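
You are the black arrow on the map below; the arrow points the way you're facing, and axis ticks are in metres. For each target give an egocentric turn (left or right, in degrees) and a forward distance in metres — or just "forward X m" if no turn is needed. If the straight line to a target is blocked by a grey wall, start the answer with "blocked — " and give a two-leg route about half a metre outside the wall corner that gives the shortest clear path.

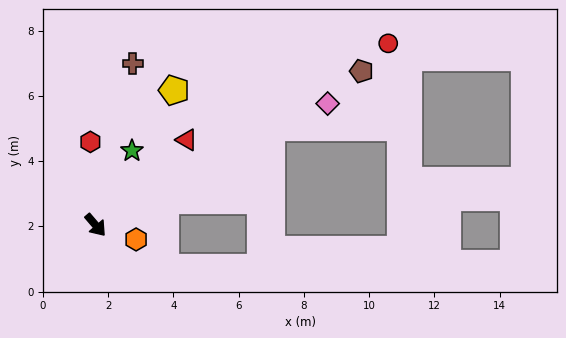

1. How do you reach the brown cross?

turn left 127°, forward 5.1 m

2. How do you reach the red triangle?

turn left 93°, forward 3.8 m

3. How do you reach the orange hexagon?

turn left 30°, forward 1.3 m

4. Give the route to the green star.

turn left 113°, forward 2.5 m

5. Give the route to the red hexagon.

turn left 143°, forward 2.6 m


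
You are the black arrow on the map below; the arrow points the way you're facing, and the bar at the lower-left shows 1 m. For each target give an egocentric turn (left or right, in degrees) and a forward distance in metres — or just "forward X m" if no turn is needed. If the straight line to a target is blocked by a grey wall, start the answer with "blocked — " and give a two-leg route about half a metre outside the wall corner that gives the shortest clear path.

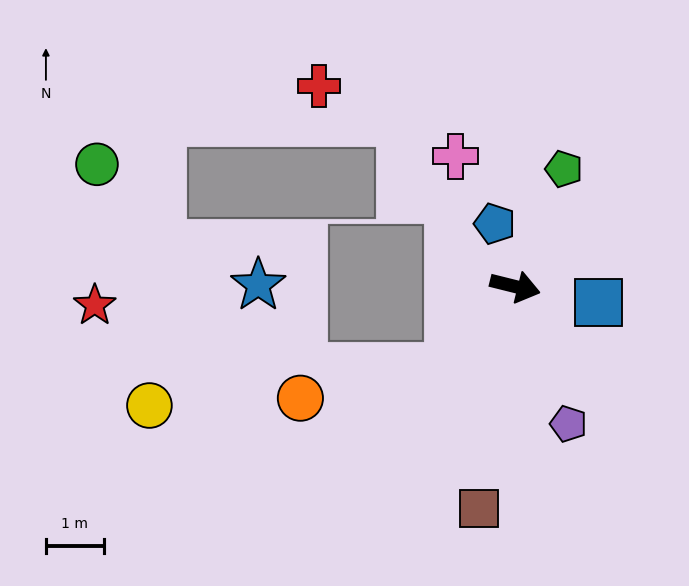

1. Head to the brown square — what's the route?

turn right 85°, forward 3.9 m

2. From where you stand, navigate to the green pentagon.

turn left 81°, forward 2.2 m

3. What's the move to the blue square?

turn left 3°, forward 1.5 m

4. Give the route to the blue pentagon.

turn left 122°, forward 1.1 m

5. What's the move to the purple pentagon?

turn right 55°, forward 2.5 m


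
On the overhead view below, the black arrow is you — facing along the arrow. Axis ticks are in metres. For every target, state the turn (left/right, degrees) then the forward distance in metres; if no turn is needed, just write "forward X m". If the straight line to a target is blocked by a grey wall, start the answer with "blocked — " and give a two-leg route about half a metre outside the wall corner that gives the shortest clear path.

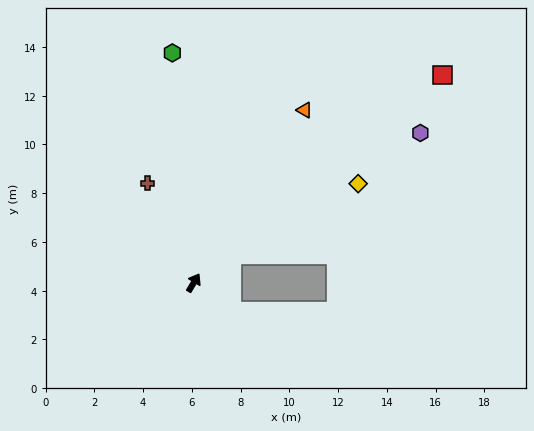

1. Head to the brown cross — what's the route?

turn left 56°, forward 4.5 m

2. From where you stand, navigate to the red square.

turn right 19°, forward 13.3 m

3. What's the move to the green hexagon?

turn left 36°, forward 9.5 m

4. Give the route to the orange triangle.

forward 8.4 m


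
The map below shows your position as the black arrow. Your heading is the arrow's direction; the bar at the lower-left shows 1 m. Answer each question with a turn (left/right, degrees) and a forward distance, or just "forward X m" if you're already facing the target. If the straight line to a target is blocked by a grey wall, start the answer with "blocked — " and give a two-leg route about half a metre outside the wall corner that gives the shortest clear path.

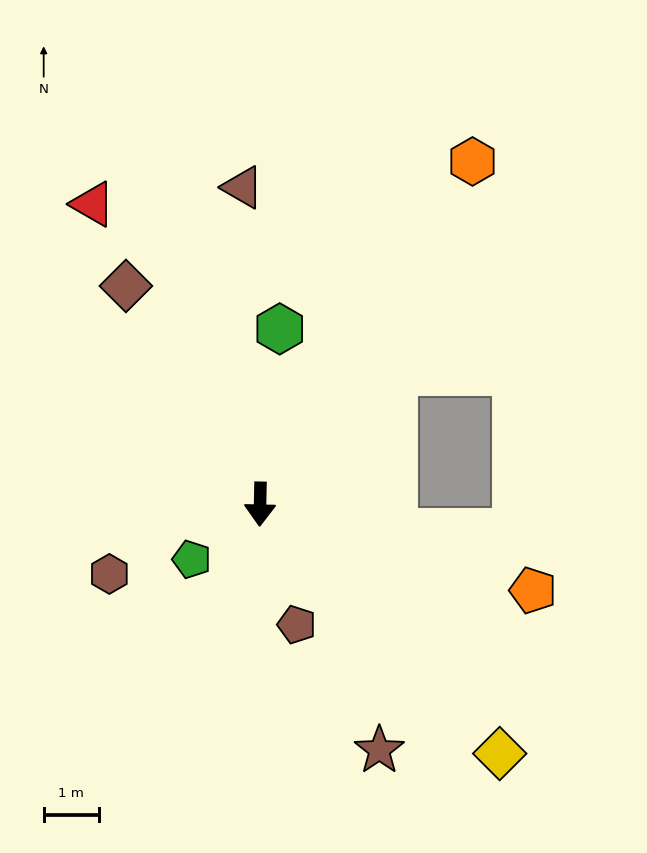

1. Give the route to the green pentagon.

turn right 50°, forward 1.6 m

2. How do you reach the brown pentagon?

turn left 18°, forward 2.3 m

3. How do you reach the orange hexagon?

turn left 149°, forward 7.3 m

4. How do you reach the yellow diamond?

turn left 45°, forward 6.3 m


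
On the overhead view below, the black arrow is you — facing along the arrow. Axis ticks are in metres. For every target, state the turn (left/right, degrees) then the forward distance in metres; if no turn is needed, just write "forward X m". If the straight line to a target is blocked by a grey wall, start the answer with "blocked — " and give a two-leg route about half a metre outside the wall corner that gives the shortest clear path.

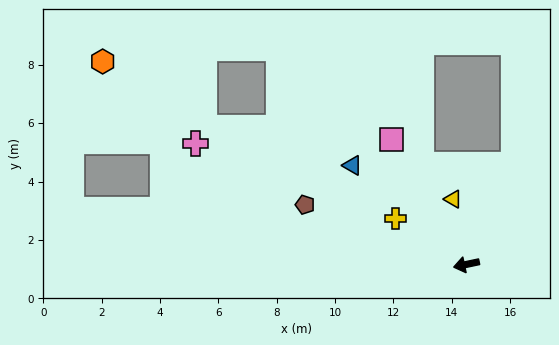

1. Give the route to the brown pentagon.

turn right 32°, forward 5.9 m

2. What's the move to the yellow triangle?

turn right 90°, forward 2.3 m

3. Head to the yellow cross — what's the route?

turn right 45°, forward 2.9 m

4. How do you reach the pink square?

turn right 71°, forward 5.0 m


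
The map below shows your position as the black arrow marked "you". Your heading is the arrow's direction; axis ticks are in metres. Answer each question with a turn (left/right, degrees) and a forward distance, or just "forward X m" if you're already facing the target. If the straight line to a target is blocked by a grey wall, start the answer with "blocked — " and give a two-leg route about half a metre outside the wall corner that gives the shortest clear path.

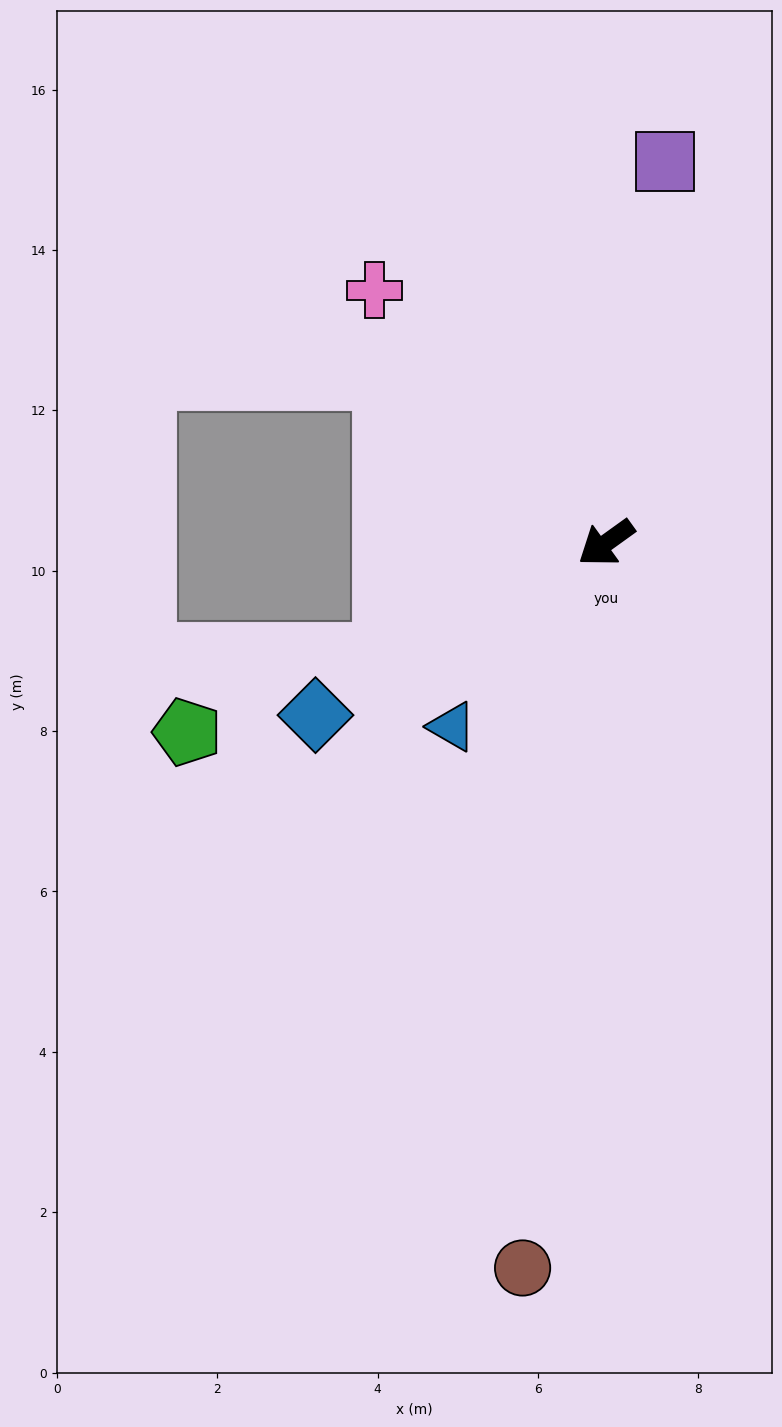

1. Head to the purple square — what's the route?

turn right 135°, forward 4.8 m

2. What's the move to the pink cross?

turn right 83°, forward 4.3 m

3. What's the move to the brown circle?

turn left 48°, forward 9.1 m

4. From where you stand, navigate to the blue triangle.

turn left 14°, forward 3.0 m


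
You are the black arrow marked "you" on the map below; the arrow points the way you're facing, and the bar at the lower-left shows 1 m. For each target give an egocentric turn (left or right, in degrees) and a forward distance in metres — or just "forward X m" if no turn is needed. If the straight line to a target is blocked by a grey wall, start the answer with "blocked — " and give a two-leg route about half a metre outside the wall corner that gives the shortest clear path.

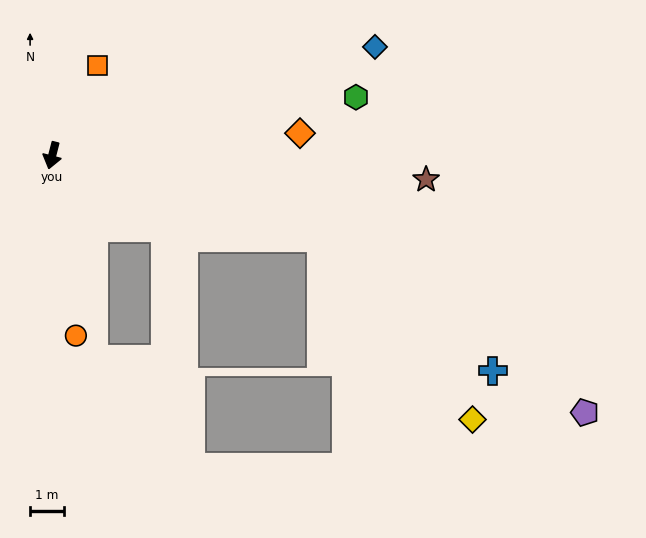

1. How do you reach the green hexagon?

turn left 115°, forward 9.1 m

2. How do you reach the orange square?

turn left 168°, forward 3.0 m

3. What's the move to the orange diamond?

turn left 110°, forward 7.3 m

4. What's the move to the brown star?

turn left 101°, forward 11.0 m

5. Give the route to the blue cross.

blocked — turn left 87°, forward 8.3 m, then turn right 21°, forward 6.4 m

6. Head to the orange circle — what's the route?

turn left 22°, forward 5.4 m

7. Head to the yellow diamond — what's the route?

blocked — turn left 87°, forward 8.3 m, then turn right 33°, forward 7.0 m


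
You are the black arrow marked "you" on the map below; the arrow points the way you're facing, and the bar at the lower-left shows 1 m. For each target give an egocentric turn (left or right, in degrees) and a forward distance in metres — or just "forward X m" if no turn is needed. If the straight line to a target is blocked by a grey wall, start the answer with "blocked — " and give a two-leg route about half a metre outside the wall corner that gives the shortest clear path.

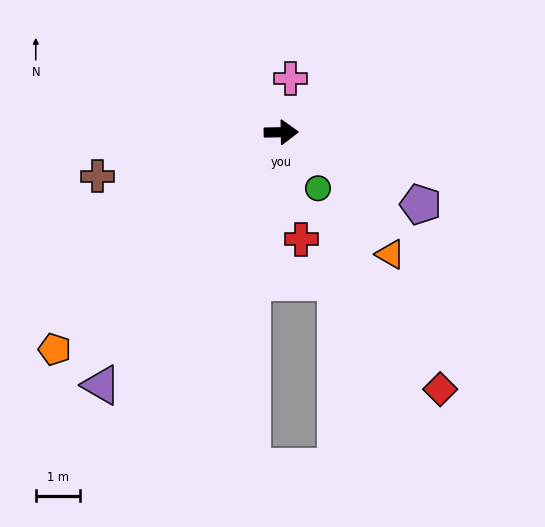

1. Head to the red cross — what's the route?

turn right 80°, forward 2.5 m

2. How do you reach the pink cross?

turn left 79°, forward 1.2 m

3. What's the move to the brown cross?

turn right 168°, forward 4.3 m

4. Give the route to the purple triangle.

turn right 126°, forward 7.0 m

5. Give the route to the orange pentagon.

turn right 137°, forward 7.1 m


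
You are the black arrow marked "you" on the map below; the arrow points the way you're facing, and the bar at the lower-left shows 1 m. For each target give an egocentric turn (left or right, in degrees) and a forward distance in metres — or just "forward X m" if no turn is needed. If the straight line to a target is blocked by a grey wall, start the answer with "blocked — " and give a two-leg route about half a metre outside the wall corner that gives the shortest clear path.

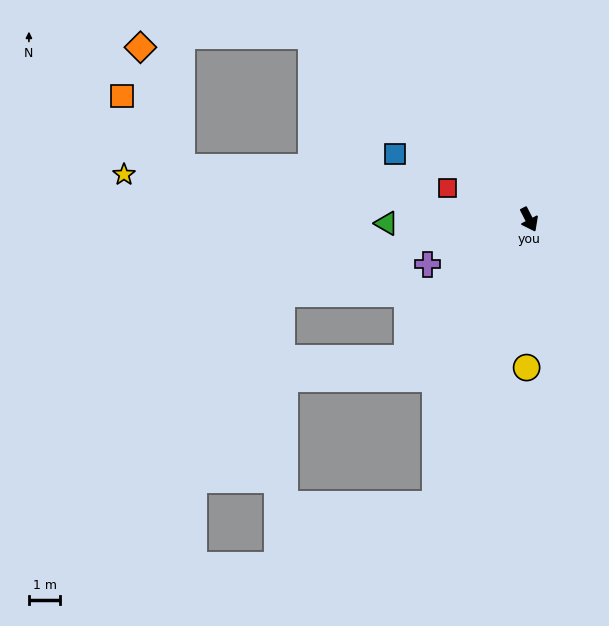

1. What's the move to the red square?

turn right 138°, forward 2.8 m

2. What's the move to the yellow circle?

turn right 28°, forward 4.7 m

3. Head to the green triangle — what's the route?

turn right 116°, forward 4.5 m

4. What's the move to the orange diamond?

blocked — turn right 126°, forward 11.1 m, then turn right 62°, forward 4.0 m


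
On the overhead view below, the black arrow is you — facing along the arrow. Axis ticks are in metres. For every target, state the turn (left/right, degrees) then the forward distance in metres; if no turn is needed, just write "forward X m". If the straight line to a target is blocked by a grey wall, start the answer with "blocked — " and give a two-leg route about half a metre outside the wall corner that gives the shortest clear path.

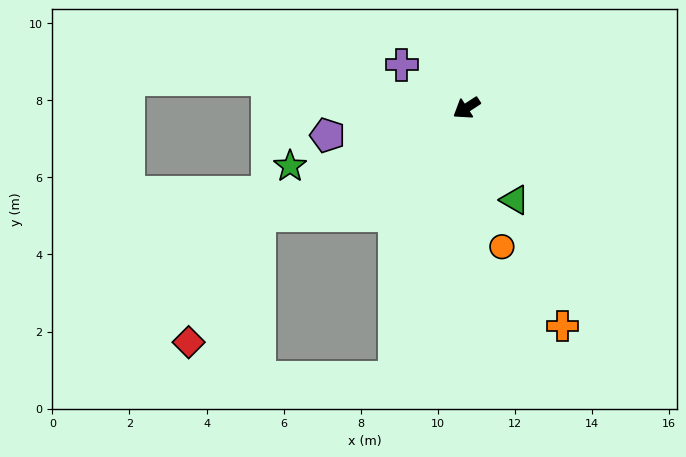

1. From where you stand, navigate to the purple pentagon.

turn right 22°, forward 3.7 m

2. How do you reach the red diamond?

blocked — turn right 6°, forward 6.1 m, then turn left 34°, forward 3.8 m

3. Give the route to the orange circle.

turn left 71°, forward 3.7 m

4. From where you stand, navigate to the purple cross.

turn right 67°, forward 2.0 m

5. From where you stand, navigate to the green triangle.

turn left 85°, forward 2.7 m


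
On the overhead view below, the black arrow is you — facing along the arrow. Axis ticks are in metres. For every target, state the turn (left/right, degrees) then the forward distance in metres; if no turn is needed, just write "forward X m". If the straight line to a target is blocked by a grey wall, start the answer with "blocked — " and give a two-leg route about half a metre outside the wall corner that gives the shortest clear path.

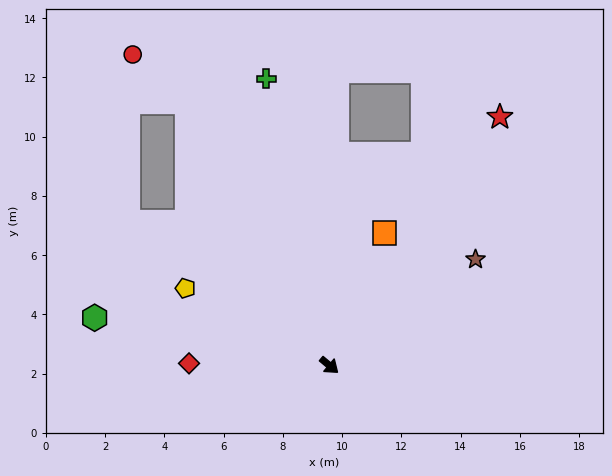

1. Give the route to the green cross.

turn left 142°, forward 9.9 m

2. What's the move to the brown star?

turn left 76°, forward 6.1 m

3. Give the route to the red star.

turn left 95°, forward 10.2 m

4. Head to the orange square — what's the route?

turn left 107°, forward 4.8 m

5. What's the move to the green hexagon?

turn right 152°, forward 8.1 m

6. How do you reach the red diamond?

turn right 141°, forward 4.7 m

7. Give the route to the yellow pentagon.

turn right 168°, forward 5.5 m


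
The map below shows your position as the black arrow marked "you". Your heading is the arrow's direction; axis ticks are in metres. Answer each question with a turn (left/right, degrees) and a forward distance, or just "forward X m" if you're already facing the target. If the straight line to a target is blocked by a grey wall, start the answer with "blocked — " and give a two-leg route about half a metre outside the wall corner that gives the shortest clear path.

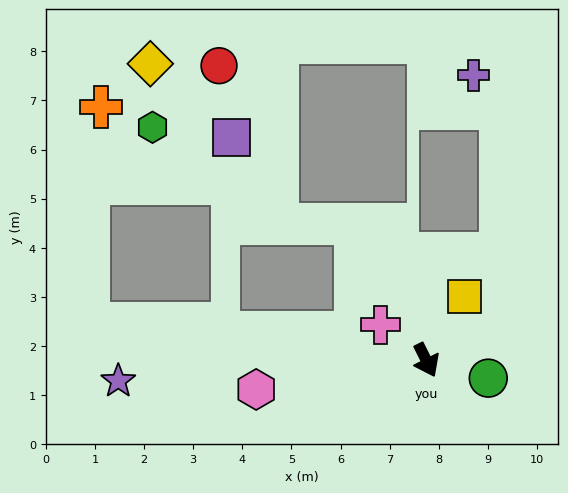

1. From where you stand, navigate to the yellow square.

turn left 123°, forward 1.5 m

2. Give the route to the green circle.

turn left 47°, forward 1.3 m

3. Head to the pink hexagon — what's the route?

turn right 107°, forward 3.5 m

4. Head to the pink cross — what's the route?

turn right 154°, forward 1.2 m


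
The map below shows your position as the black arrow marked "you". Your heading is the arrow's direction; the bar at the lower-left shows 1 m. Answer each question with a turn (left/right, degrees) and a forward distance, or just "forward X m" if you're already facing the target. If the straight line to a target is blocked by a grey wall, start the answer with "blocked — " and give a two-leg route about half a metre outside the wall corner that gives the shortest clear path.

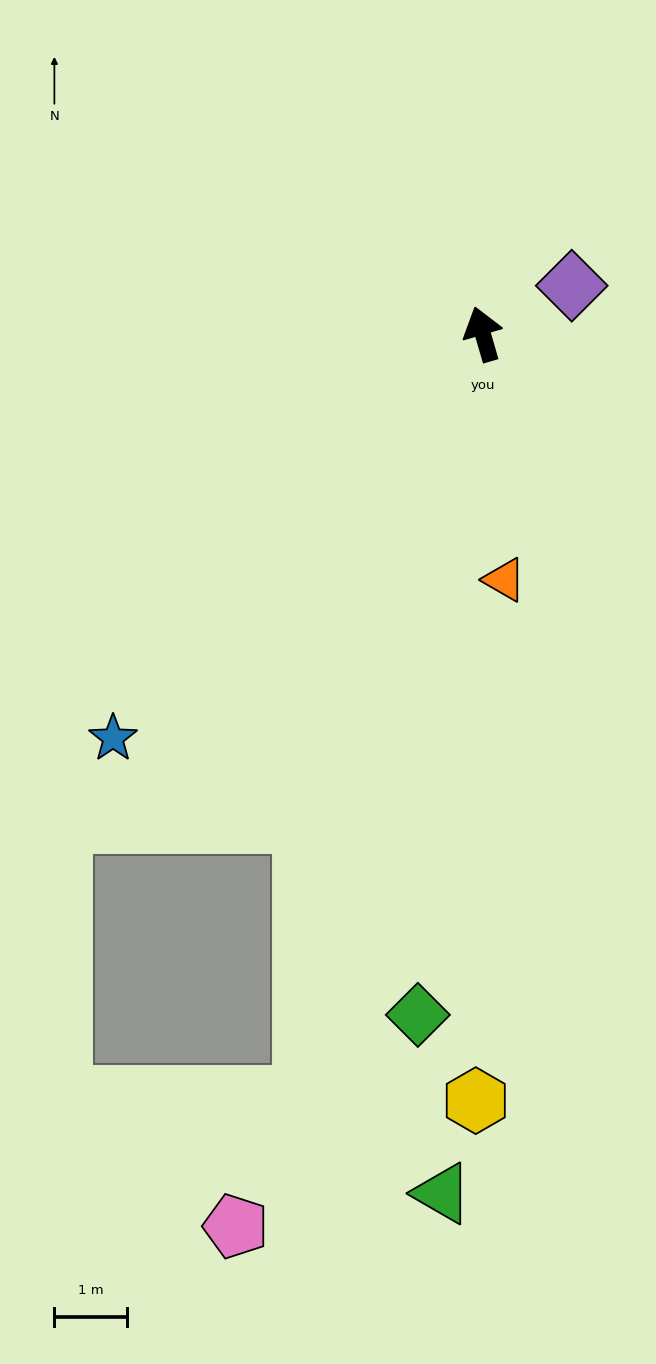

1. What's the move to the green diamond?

turn left 158°, forward 9.4 m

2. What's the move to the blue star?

turn left 121°, forward 7.5 m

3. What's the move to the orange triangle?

turn left 169°, forward 3.4 m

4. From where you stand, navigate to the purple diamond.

turn right 78°, forward 1.4 m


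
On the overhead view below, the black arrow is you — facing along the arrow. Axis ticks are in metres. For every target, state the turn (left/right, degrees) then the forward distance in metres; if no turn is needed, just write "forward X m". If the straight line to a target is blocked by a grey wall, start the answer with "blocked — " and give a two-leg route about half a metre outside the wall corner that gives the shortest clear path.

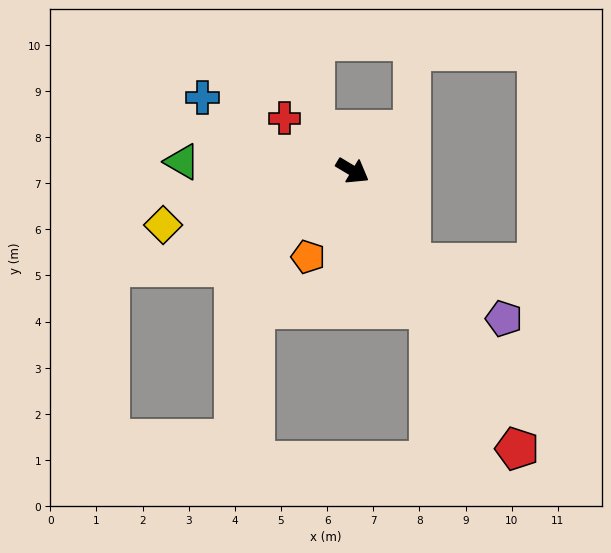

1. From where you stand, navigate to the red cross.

turn left 173°, forward 1.9 m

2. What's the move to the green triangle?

turn right 152°, forward 3.7 m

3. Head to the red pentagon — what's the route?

turn right 28°, forward 7.0 m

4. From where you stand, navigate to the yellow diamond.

turn right 133°, forward 4.3 m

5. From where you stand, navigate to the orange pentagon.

turn right 86°, forward 2.1 m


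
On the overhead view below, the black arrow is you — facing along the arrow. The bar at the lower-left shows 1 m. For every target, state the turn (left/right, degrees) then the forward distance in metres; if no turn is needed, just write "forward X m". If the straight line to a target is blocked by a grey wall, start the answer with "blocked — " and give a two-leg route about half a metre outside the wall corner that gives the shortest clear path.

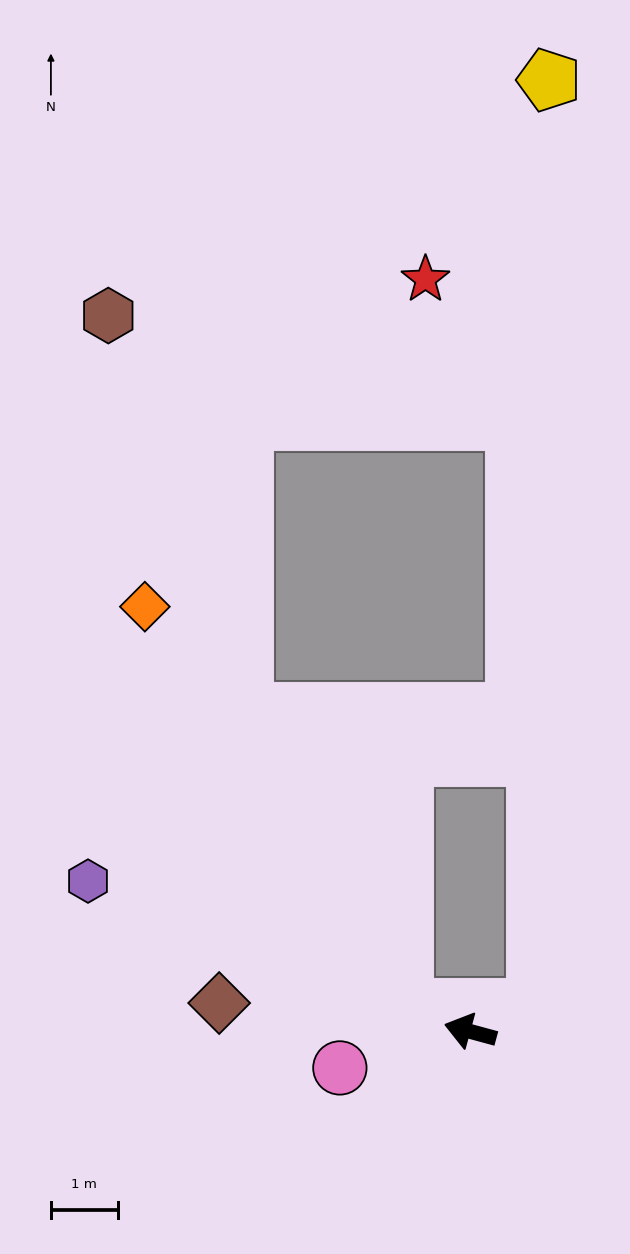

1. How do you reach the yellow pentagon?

blocked — turn right 144°, forward 1.0 m, then turn left 68°, forward 13.8 m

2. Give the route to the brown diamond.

turn left 9°, forward 3.8 m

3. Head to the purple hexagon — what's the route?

turn right 6°, forward 6.1 m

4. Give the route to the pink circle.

turn left 31°, forward 2.0 m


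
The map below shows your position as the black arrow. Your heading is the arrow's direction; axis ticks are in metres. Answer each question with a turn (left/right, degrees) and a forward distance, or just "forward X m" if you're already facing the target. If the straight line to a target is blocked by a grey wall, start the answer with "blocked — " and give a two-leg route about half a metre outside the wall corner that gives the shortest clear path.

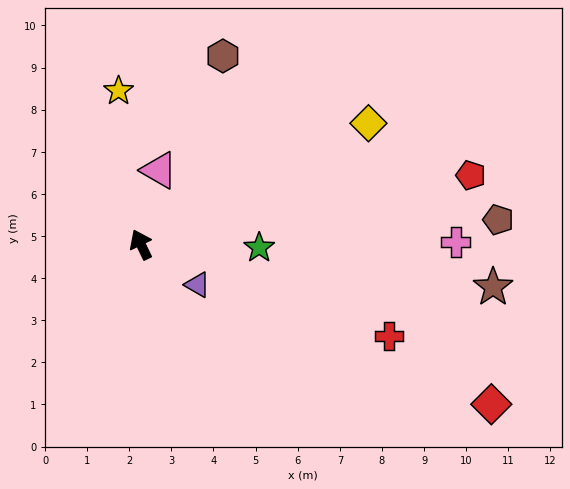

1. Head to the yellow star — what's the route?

turn right 17°, forward 3.7 m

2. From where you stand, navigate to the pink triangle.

turn right 39°, forward 1.8 m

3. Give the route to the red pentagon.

turn right 104°, forward 8.0 m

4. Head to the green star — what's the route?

turn right 117°, forward 2.8 m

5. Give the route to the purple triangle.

turn right 151°, forward 1.6 m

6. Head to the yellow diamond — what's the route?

turn right 88°, forward 6.1 m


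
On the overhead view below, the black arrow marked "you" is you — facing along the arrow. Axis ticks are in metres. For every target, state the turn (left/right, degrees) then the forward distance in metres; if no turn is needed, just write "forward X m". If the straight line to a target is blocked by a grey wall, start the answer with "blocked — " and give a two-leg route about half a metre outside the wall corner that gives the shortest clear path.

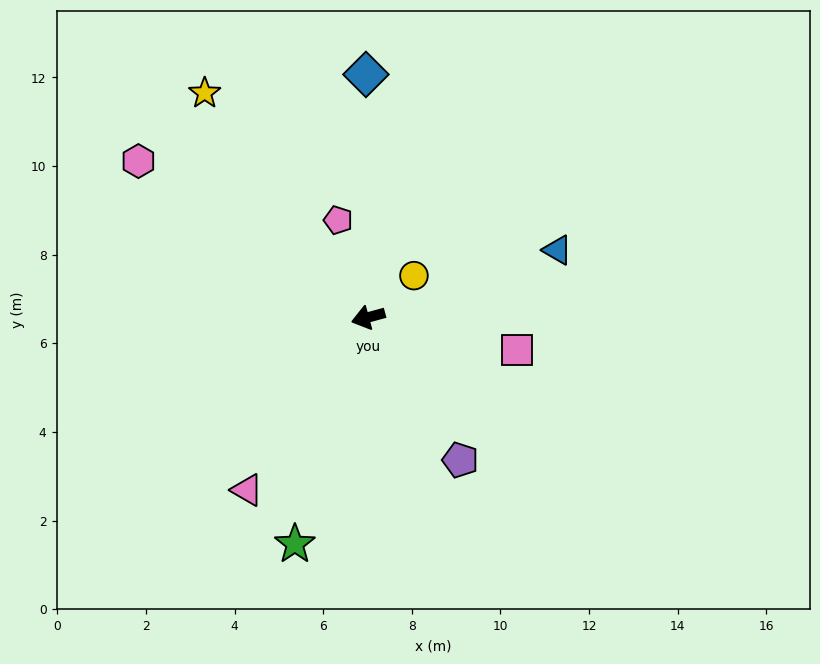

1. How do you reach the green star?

turn left 57°, forward 5.4 m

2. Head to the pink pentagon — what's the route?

turn right 88°, forward 2.3 m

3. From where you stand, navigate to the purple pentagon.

turn left 108°, forward 3.8 m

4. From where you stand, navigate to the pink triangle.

turn left 40°, forward 4.8 m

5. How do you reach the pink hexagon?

turn right 49°, forward 6.3 m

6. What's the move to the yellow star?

turn right 69°, forward 6.3 m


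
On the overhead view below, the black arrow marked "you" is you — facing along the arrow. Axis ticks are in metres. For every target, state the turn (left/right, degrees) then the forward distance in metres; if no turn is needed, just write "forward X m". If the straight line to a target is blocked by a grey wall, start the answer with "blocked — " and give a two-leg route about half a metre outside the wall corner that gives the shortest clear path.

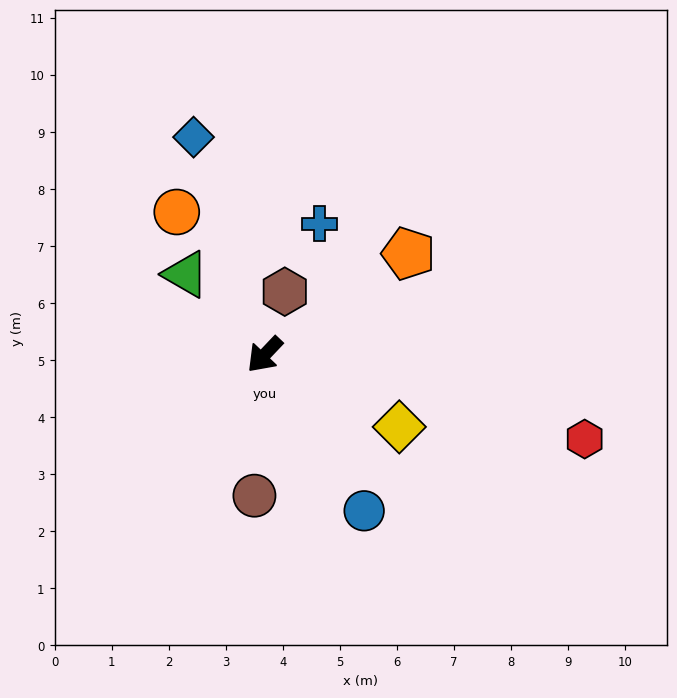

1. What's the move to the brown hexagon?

turn right 154°, forward 1.2 m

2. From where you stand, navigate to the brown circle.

turn left 39°, forward 2.5 m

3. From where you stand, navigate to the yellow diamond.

turn left 105°, forward 2.7 m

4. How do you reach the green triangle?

turn right 92°, forward 2.0 m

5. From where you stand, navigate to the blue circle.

turn left 76°, forward 3.2 m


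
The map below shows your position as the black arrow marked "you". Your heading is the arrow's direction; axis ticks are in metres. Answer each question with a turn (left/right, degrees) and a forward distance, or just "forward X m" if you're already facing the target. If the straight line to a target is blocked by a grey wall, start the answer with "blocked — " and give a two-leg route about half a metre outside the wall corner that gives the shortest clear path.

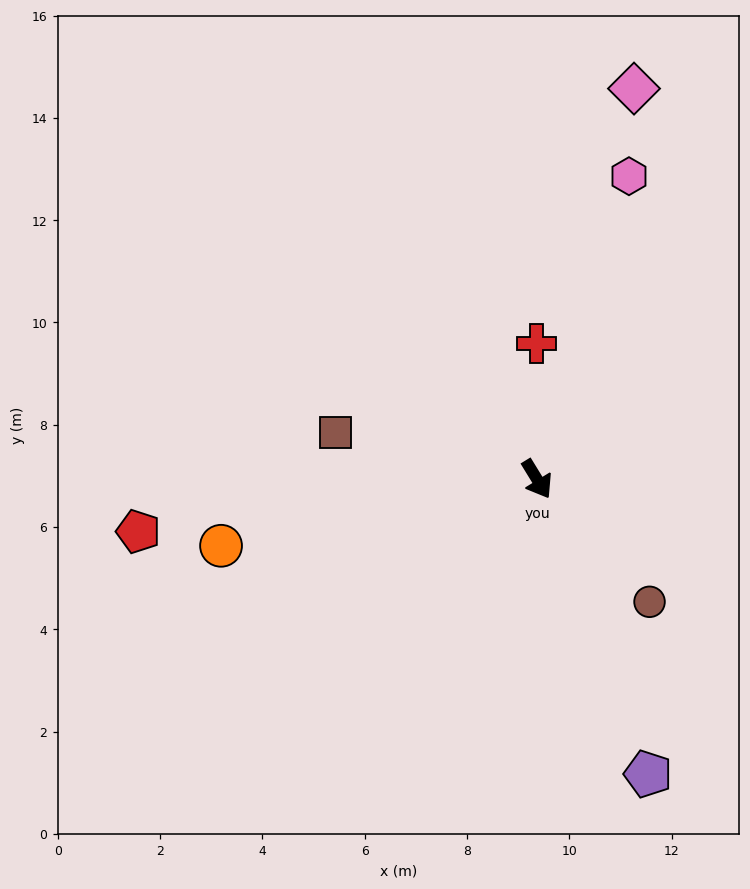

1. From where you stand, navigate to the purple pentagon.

turn right 11°, forward 6.2 m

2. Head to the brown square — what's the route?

turn right 134°, forward 4.1 m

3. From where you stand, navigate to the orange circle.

turn right 110°, forward 6.3 m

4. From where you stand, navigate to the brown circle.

turn left 11°, forward 3.3 m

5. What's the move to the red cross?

turn left 149°, forward 2.7 m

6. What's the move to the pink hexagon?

turn left 132°, forward 6.2 m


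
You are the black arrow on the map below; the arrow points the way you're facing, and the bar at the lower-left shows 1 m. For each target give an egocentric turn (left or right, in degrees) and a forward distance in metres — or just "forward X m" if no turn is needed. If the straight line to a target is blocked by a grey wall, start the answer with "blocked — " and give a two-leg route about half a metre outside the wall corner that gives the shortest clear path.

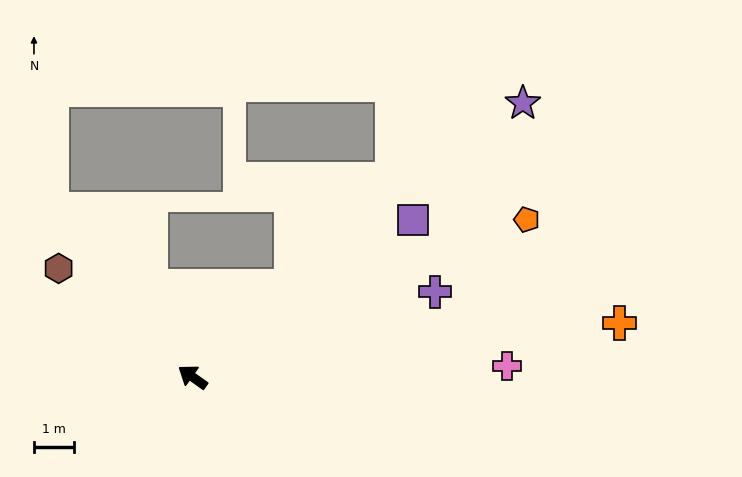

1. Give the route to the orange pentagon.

turn right 119°, forward 9.2 m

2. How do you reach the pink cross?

turn right 143°, forward 7.9 m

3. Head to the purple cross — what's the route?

turn right 125°, forward 6.4 m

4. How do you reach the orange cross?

turn right 137°, forward 10.7 m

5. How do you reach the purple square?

turn right 109°, forward 6.8 m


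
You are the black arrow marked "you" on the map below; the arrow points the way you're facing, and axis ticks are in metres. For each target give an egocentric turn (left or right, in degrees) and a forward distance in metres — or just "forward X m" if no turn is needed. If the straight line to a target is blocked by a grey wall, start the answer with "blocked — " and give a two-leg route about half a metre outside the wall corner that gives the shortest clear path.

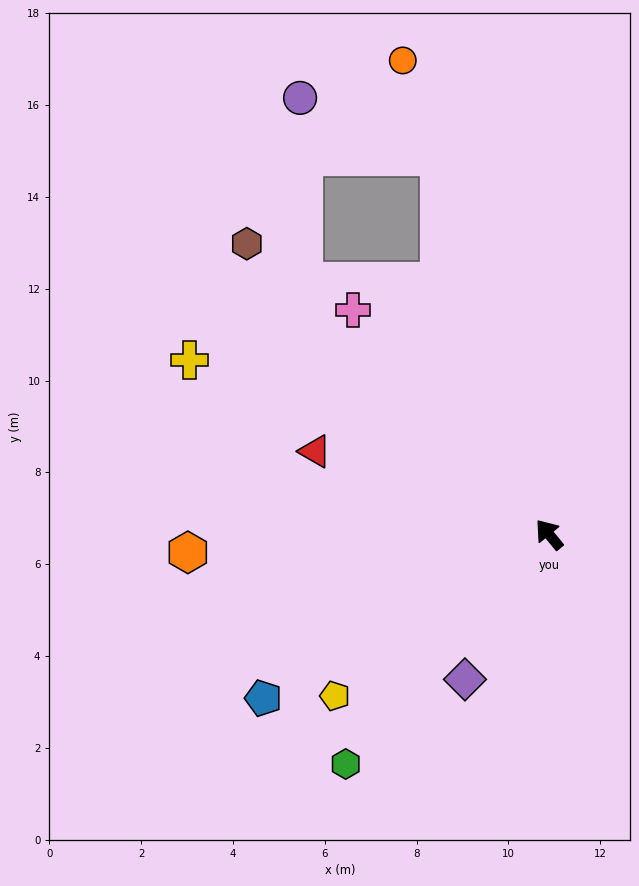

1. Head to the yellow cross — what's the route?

turn left 25°, forward 8.7 m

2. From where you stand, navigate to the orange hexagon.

turn left 54°, forward 7.9 m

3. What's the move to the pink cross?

forward 6.5 m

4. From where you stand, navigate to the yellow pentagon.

turn left 88°, forward 5.8 m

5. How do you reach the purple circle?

blocked — turn right 23°, forward 8.6 m, then turn left 51°, forward 3.3 m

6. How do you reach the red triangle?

turn left 31°, forward 5.4 m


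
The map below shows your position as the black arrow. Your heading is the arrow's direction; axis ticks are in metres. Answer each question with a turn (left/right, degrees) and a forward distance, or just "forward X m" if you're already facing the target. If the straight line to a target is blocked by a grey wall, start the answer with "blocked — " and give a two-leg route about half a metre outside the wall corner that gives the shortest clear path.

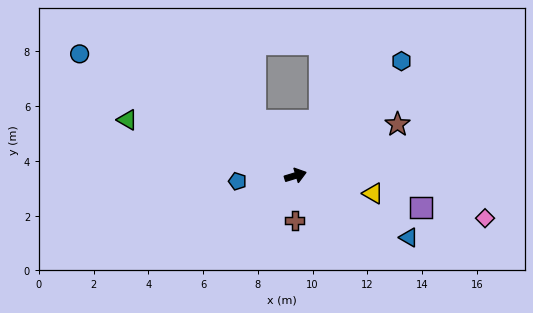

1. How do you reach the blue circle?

turn left 134°, forward 9.1 m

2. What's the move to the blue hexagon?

turn left 30°, forward 5.7 m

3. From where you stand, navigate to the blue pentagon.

turn left 169°, forward 2.1 m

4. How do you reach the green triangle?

turn left 145°, forward 6.5 m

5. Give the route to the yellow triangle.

turn right 30°, forward 2.9 m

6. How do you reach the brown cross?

turn right 108°, forward 1.6 m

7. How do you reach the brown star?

turn left 10°, forward 4.2 m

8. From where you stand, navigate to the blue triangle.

turn right 46°, forward 4.7 m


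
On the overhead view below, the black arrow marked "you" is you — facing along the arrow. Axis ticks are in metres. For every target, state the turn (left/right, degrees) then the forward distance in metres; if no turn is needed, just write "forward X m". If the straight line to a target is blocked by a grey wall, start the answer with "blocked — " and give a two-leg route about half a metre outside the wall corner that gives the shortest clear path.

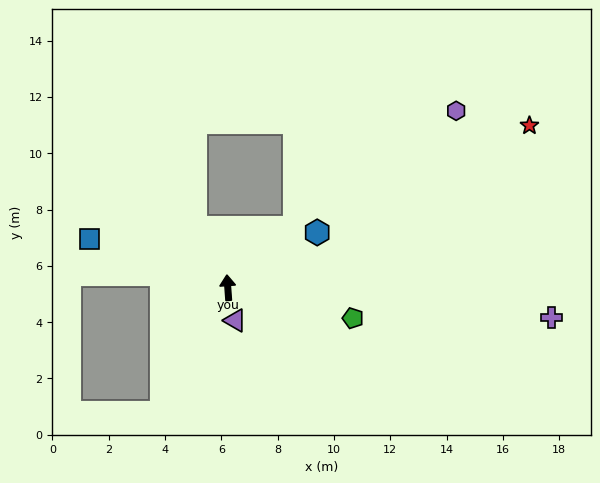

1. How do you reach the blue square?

turn left 67°, forward 5.2 m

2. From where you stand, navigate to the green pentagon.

turn right 108°, forward 4.6 m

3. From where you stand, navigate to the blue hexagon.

turn right 62°, forward 3.7 m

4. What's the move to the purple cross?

turn right 99°, forward 11.5 m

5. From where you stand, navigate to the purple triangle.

turn right 171°, forward 1.2 m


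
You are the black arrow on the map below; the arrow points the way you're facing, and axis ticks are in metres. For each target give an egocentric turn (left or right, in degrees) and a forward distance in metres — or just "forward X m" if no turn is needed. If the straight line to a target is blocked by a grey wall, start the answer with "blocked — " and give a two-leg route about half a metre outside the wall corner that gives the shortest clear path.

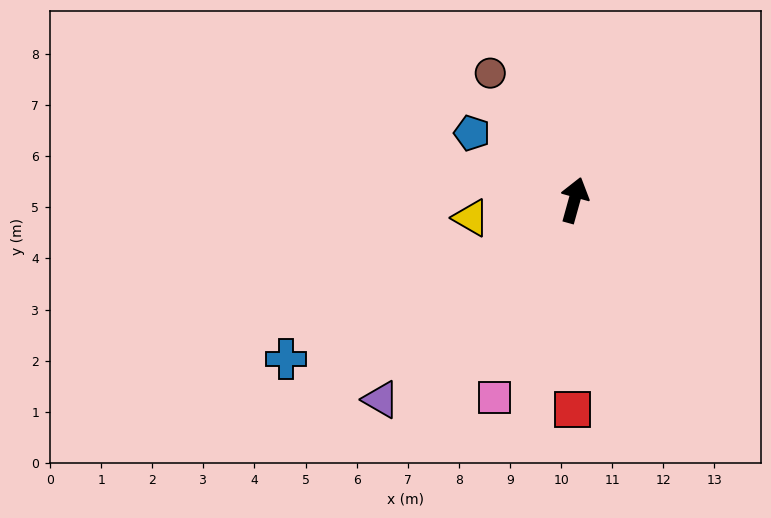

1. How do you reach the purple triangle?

turn left 151°, forward 5.4 m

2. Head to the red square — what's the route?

turn right 165°, forward 4.1 m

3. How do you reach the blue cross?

turn left 134°, forward 6.4 m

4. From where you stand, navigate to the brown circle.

turn left 49°, forward 3.0 m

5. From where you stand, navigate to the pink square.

turn left 173°, forward 4.2 m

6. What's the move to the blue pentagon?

turn left 72°, forward 2.4 m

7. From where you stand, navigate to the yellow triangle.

turn left 115°, forward 2.1 m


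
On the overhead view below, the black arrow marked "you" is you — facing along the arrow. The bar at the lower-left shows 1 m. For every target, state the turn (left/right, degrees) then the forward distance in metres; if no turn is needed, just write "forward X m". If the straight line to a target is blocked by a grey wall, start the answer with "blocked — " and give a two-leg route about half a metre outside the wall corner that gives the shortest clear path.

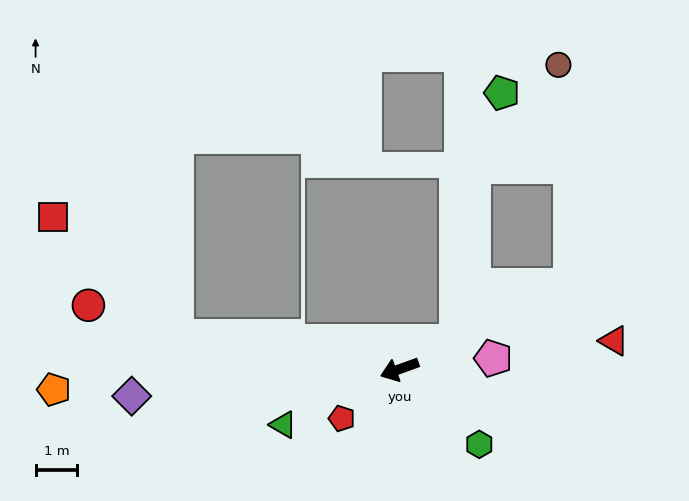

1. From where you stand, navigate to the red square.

blocked — turn right 28°, forward 5.4 m, then turn right 36°, forward 4.1 m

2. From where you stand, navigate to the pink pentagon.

turn left 167°, forward 2.3 m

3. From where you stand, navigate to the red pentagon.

turn left 21°, forward 1.8 m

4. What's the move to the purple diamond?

turn right 14°, forward 6.5 m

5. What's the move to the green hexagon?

turn left 117°, forward 2.6 m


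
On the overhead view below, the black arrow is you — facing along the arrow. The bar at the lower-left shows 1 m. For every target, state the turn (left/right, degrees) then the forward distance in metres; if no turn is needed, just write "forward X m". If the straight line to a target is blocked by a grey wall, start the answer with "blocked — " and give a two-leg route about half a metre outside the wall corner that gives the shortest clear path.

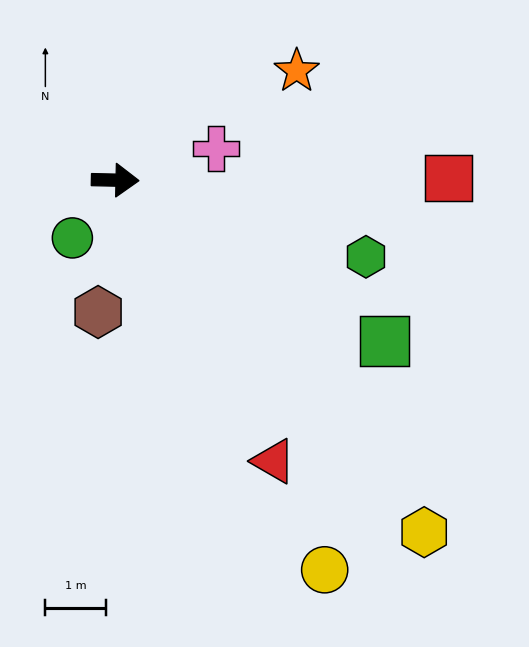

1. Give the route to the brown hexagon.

turn right 96°, forward 2.2 m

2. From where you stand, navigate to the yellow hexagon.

turn right 47°, forward 7.7 m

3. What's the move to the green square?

turn right 30°, forward 5.2 m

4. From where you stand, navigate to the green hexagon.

turn right 16°, forward 4.3 m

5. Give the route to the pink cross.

turn left 19°, forward 1.7 m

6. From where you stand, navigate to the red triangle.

turn right 59°, forward 5.3 m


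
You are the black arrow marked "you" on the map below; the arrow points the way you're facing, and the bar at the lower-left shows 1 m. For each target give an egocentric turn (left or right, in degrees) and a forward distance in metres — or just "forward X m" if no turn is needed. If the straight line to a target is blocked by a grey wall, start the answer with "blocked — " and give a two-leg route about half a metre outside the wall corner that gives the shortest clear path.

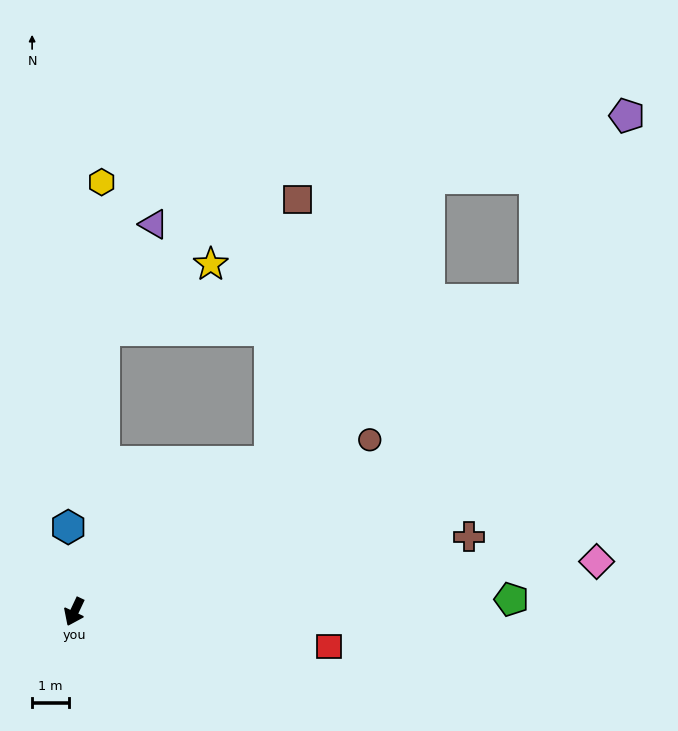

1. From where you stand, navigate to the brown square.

blocked — turn left 153°, forward 6.7 m, then turn left 46°, forward 7.2 m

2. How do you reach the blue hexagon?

turn right 151°, forward 2.3 m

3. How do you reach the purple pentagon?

blocked — turn left 149°, forward 15.2 m, then turn left 30°, forward 5.6 m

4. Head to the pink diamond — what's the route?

turn left 121°, forward 14.4 m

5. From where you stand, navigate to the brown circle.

turn left 145°, forward 9.4 m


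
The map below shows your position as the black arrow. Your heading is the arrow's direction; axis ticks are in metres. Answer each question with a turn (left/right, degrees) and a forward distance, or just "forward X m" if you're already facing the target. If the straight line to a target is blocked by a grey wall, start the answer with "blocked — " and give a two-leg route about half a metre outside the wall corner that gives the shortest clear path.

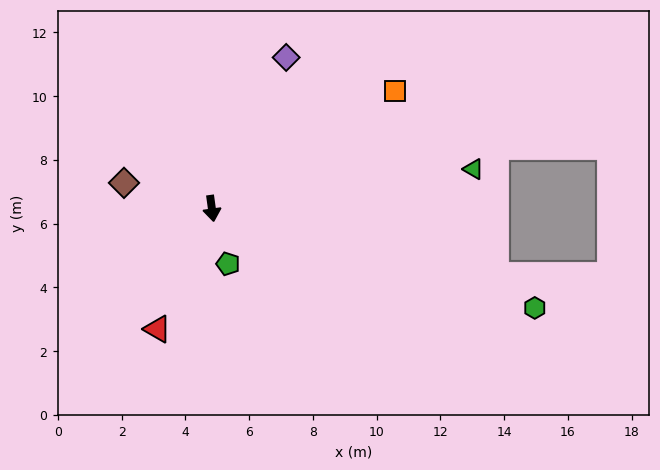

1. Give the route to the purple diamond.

turn left 146°, forward 5.3 m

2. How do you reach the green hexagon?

turn left 65°, forward 10.6 m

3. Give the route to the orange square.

turn left 115°, forward 6.8 m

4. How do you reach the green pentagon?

turn left 8°, forward 1.8 m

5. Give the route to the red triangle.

turn right 32°, forward 4.2 m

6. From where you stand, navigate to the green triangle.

turn left 91°, forward 8.3 m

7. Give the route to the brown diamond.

turn right 114°, forward 2.9 m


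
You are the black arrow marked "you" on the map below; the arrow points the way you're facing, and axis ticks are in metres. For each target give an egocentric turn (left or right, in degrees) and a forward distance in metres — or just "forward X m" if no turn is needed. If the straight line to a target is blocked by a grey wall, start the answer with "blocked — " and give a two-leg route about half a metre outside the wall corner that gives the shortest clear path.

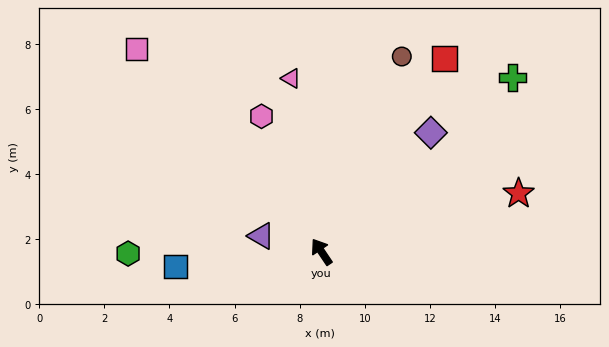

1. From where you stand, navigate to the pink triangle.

turn right 24°, forward 5.4 m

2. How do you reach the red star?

turn right 107°, forward 6.3 m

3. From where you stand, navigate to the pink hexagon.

turn right 10°, forward 4.5 m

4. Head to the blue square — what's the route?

turn left 62°, forward 4.5 m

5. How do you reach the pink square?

turn left 8°, forward 8.4 m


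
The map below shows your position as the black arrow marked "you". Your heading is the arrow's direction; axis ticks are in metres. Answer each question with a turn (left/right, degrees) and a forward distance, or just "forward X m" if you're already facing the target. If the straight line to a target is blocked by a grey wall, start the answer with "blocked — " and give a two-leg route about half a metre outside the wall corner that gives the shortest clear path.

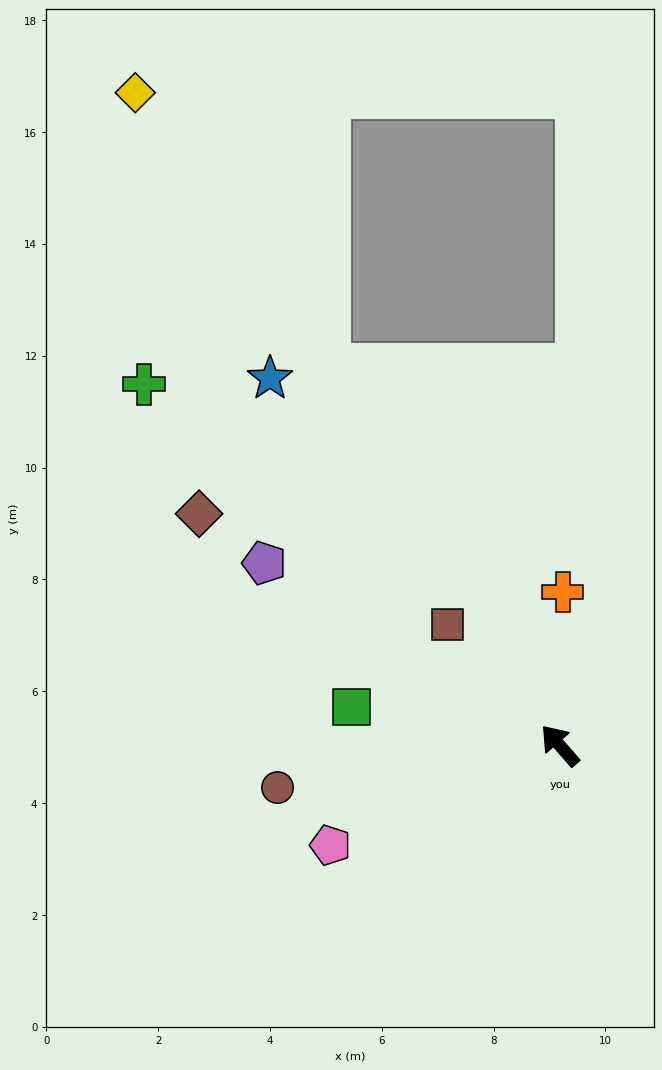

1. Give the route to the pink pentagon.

turn left 72°, forward 4.5 m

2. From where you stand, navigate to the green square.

turn left 39°, forward 3.8 m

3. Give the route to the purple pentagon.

turn left 17°, forward 6.2 m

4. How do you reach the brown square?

forward 2.9 m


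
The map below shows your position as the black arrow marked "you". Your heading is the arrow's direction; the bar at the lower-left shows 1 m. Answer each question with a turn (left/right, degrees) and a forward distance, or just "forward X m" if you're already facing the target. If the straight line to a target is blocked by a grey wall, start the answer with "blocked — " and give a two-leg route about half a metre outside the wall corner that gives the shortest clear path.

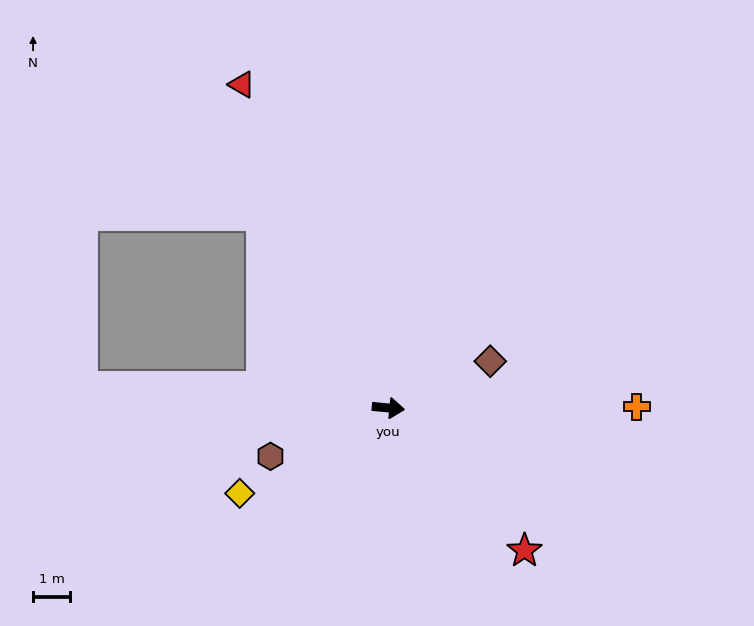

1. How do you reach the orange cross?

turn left 6°, forward 6.7 m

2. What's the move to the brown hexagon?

turn right 152°, forward 3.4 m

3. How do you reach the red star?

turn right 41°, forward 5.3 m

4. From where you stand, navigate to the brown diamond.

turn left 30°, forward 3.0 m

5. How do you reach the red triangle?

turn left 120°, forward 9.5 m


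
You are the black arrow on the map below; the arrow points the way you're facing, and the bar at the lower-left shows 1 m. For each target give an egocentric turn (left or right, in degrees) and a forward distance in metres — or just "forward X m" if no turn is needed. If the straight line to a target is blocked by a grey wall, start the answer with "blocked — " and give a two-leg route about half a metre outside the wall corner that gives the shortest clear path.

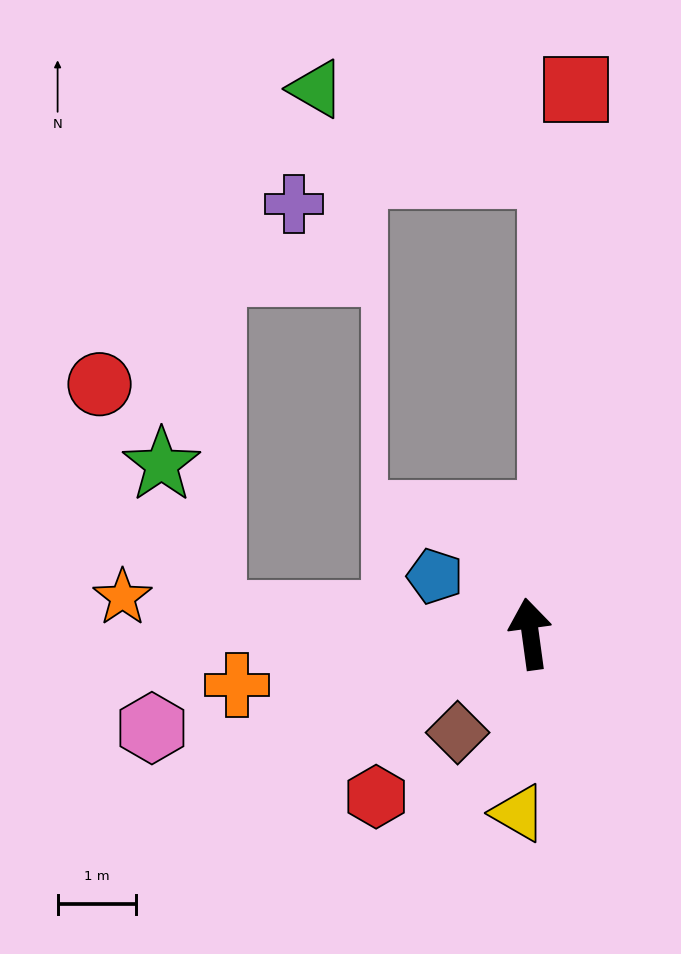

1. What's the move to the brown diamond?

turn left 136°, forward 1.6 m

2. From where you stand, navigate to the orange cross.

turn left 92°, forward 3.8 m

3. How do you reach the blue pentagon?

turn left 51°, forward 1.4 m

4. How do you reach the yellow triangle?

turn left 168°, forward 2.3 m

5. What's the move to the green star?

blocked — turn left 79°, forward 4.1 m, then turn right 68°, forward 2.0 m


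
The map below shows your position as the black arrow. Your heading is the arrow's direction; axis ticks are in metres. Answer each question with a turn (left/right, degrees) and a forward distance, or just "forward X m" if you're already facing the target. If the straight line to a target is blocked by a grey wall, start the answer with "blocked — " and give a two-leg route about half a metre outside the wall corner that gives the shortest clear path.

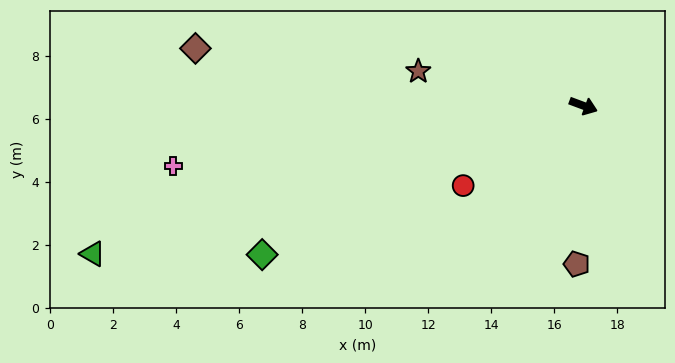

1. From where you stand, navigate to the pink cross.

turn right 151°, forward 13.2 m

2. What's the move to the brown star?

turn right 171°, forward 5.4 m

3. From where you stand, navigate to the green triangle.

turn right 143°, forward 16.3 m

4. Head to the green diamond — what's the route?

turn right 135°, forward 11.2 m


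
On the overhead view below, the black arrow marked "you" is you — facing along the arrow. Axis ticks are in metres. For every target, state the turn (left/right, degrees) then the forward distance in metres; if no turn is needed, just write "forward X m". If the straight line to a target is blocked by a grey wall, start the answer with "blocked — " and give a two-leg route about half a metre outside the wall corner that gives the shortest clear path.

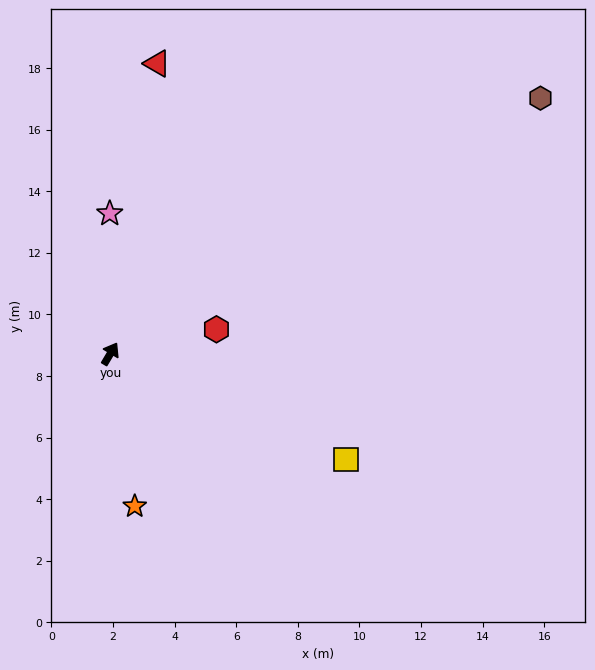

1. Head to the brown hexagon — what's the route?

turn right 29°, forward 16.2 m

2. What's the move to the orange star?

turn right 140°, forward 5.0 m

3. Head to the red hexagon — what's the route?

turn right 46°, forward 3.5 m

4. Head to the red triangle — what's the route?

turn left 22°, forward 9.5 m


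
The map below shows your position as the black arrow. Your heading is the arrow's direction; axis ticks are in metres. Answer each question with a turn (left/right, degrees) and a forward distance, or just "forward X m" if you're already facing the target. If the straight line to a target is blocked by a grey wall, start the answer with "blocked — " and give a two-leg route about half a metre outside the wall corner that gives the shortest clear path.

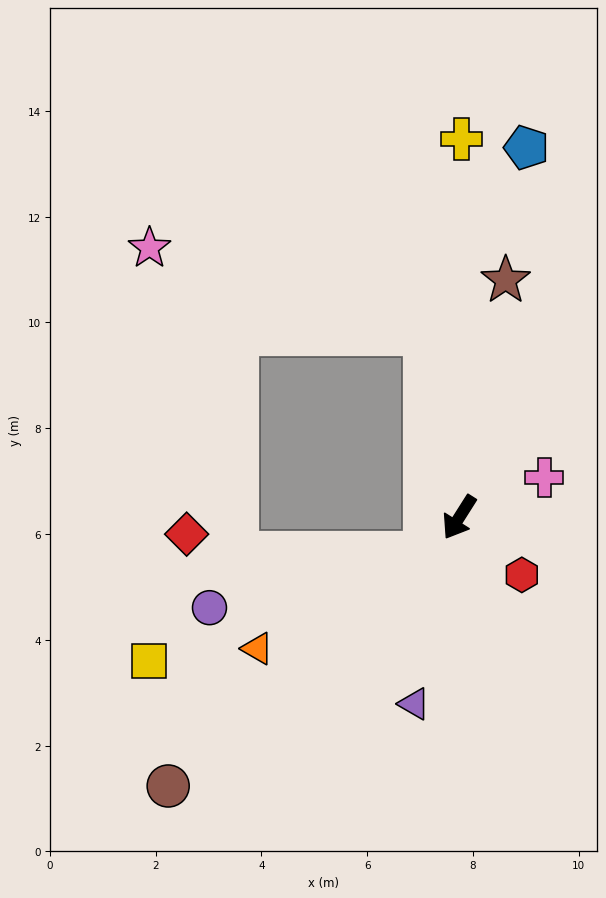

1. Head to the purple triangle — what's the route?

turn left 19°, forward 3.6 m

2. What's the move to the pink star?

blocked — turn right 137°, forward 3.5 m, then turn left 62°, forward 5.5 m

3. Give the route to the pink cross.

turn left 147°, forward 1.8 m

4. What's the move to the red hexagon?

turn left 80°, forward 1.6 m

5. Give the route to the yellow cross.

turn right 148°, forward 7.2 m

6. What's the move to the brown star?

turn right 159°, forward 4.6 m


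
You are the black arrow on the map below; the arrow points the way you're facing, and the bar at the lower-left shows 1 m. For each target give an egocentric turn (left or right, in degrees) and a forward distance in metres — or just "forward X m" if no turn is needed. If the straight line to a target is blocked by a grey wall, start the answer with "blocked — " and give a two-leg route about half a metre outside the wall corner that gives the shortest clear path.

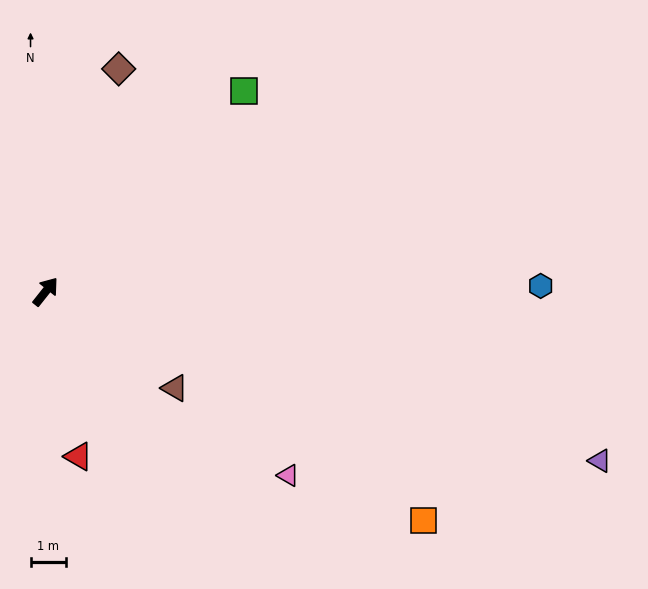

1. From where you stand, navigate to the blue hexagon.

turn right 51°, forward 14.0 m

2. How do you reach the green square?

turn right 6°, forward 7.9 m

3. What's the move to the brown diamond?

turn left 20°, forward 6.6 m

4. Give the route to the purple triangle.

turn right 69°, forward 16.3 m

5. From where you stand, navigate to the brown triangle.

turn right 88°, forward 4.5 m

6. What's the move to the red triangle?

turn right 130°, forward 4.7 m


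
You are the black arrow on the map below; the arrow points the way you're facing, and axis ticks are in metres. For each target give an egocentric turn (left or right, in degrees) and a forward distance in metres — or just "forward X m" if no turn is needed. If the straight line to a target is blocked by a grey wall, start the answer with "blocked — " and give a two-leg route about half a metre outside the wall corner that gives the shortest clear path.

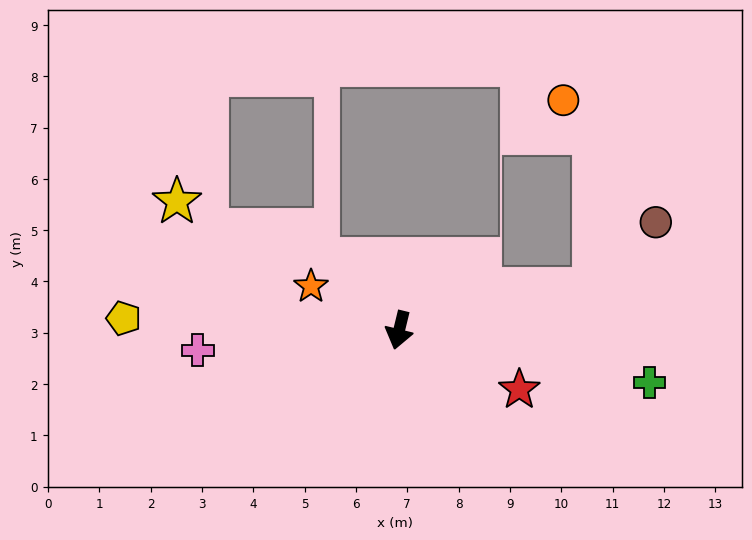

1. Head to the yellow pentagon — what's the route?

turn right 79°, forward 5.4 m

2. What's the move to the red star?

turn left 77°, forward 2.6 m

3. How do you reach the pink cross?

turn right 71°, forward 3.9 m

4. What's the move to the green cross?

turn left 92°, forward 5.0 m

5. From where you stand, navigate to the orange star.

turn right 103°, forward 1.9 m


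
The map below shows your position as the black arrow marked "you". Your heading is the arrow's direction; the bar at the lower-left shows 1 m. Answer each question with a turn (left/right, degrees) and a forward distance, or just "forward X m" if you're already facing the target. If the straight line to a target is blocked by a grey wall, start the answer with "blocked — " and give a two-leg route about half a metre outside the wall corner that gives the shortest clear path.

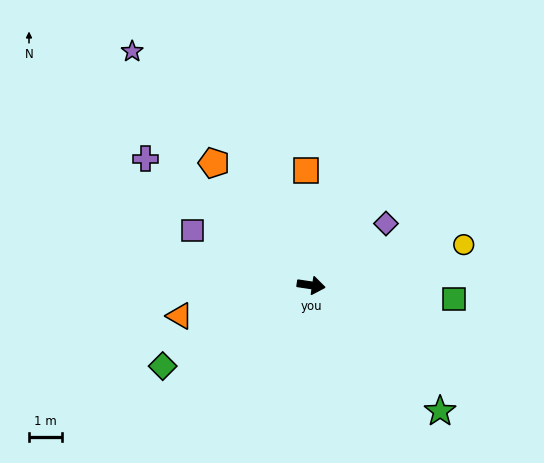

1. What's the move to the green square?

turn left 3°, forward 4.4 m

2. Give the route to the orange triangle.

turn right 158°, forward 4.1 m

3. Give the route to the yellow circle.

turn left 23°, forward 4.8 m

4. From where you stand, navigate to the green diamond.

turn right 143°, forward 5.2 m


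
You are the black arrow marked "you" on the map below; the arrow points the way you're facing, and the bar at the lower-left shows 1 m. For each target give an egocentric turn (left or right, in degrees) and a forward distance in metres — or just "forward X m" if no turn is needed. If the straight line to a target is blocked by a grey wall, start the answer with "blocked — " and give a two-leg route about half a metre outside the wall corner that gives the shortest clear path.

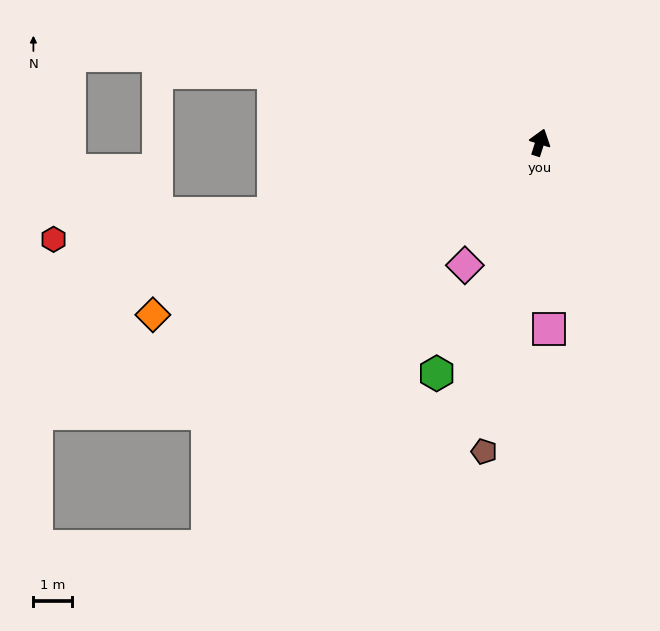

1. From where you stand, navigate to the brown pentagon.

turn right 173°, forward 8.2 m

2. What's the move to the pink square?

turn right 160°, forward 4.9 m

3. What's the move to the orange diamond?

turn left 132°, forward 11.1 m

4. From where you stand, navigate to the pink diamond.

turn left 166°, forward 3.8 m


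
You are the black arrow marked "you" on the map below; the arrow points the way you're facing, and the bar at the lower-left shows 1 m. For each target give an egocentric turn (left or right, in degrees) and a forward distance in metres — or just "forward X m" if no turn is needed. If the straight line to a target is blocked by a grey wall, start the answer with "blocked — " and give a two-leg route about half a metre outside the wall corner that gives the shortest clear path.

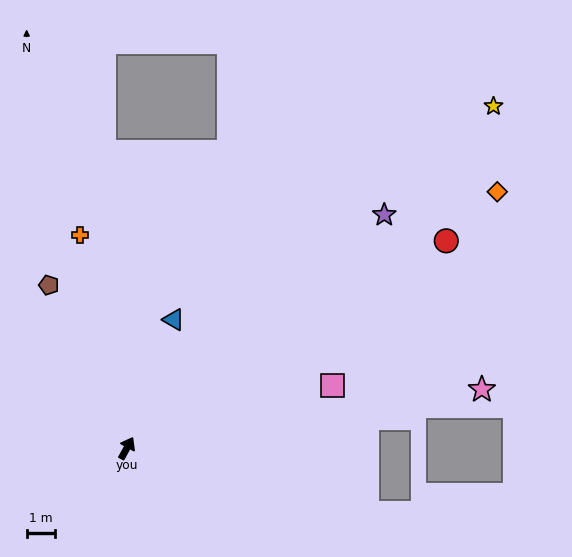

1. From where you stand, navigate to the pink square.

turn right 44°, forward 7.6 m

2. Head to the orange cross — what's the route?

turn left 41°, forward 7.8 m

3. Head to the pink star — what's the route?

turn right 52°, forward 12.8 m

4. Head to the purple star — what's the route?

turn right 19°, forward 12.3 m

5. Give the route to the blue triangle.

turn left 9°, forward 4.9 m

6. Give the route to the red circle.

turn right 28°, forward 13.5 m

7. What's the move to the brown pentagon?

turn left 54°, forward 6.4 m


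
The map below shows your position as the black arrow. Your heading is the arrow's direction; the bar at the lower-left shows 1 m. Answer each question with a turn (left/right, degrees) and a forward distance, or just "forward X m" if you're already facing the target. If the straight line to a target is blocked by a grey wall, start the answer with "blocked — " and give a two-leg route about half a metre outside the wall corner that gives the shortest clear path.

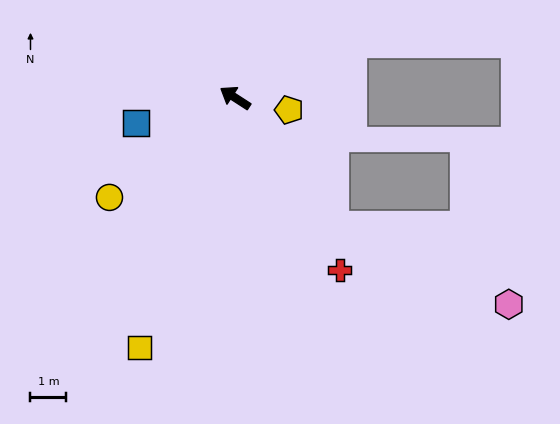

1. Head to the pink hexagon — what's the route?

blocked — turn left 160°, forward 4.5 m, then turn left 29°, forward 5.3 m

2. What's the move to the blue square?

turn left 47°, forward 2.9 m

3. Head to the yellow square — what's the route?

turn left 102°, forward 7.5 m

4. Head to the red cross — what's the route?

turn left 154°, forward 5.6 m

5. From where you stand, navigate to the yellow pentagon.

turn right 160°, forward 1.5 m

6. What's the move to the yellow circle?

turn left 71°, forward 4.5 m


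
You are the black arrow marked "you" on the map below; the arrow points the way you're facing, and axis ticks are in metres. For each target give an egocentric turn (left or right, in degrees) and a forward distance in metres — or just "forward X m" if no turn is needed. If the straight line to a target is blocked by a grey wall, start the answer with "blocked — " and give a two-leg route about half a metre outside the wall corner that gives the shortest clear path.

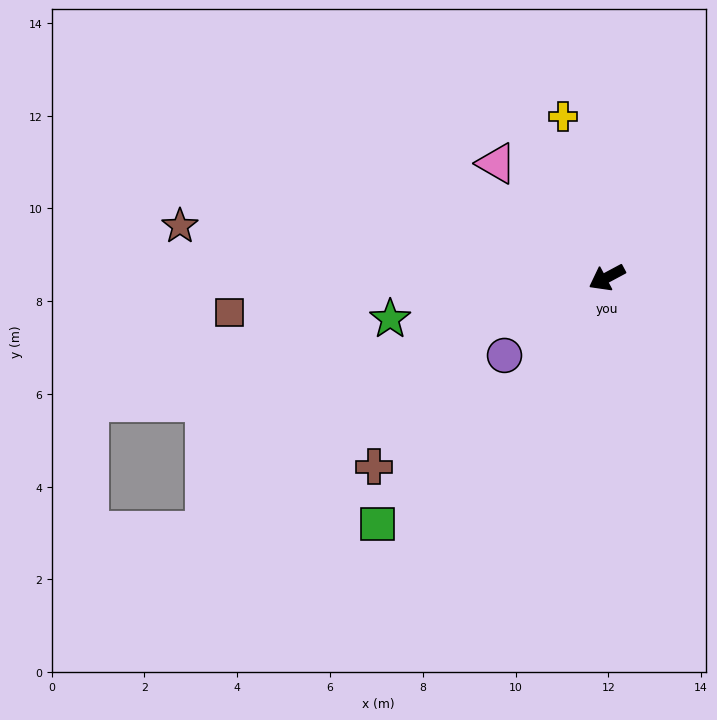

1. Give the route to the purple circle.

turn left 9°, forward 2.8 m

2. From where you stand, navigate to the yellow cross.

turn right 103°, forward 3.6 m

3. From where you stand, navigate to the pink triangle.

turn right 74°, forward 3.4 m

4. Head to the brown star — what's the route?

turn right 35°, forward 9.3 m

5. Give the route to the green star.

turn right 17°, forward 4.8 m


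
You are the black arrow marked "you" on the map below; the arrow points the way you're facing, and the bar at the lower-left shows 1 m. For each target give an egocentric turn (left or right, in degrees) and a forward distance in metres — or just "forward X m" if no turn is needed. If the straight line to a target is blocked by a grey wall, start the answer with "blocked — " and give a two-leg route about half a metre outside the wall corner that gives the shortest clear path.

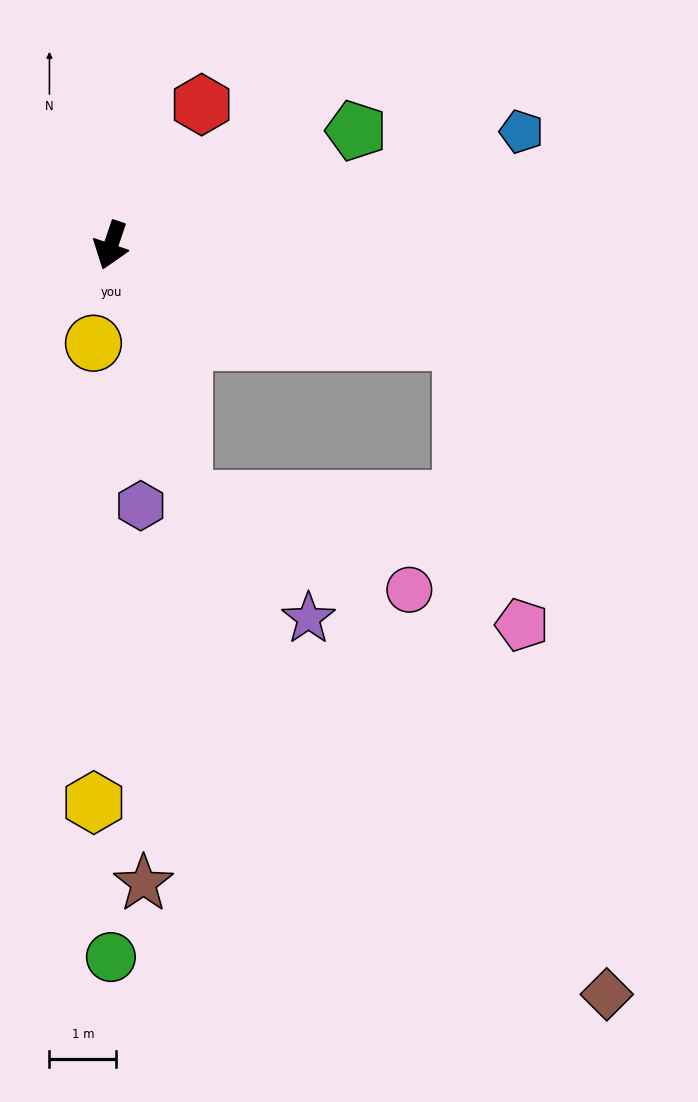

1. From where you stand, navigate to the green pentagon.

turn left 134°, forward 4.0 m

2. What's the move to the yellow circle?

turn left 9°, forward 1.5 m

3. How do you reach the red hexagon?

turn left 166°, forward 2.5 m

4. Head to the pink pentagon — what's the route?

blocked — turn left 93°, forward 5.4 m, then turn right 62°, forward 4.3 m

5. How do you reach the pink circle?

blocked — turn left 35°, forward 3.9 m, then turn left 52°, forward 3.6 m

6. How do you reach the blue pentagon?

turn left 124°, forward 6.4 m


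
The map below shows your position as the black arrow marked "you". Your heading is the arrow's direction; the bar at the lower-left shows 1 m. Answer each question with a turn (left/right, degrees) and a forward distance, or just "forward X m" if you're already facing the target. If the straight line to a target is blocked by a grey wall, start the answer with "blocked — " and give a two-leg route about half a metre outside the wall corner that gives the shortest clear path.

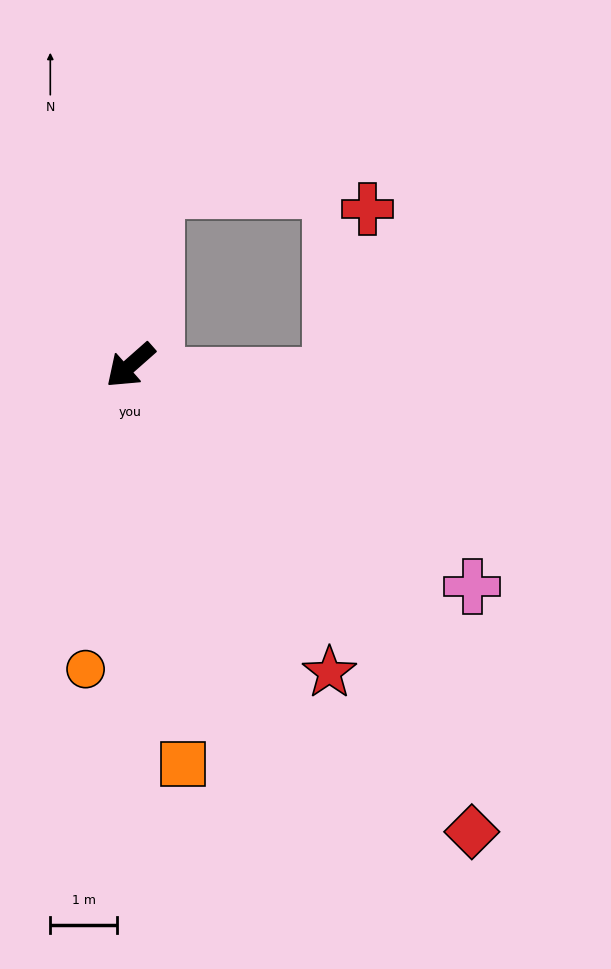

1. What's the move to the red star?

turn left 81°, forward 5.4 m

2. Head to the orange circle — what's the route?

turn left 40°, forward 4.6 m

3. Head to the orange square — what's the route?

turn left 56°, forward 6.0 m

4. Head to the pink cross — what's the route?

turn left 106°, forward 6.1 m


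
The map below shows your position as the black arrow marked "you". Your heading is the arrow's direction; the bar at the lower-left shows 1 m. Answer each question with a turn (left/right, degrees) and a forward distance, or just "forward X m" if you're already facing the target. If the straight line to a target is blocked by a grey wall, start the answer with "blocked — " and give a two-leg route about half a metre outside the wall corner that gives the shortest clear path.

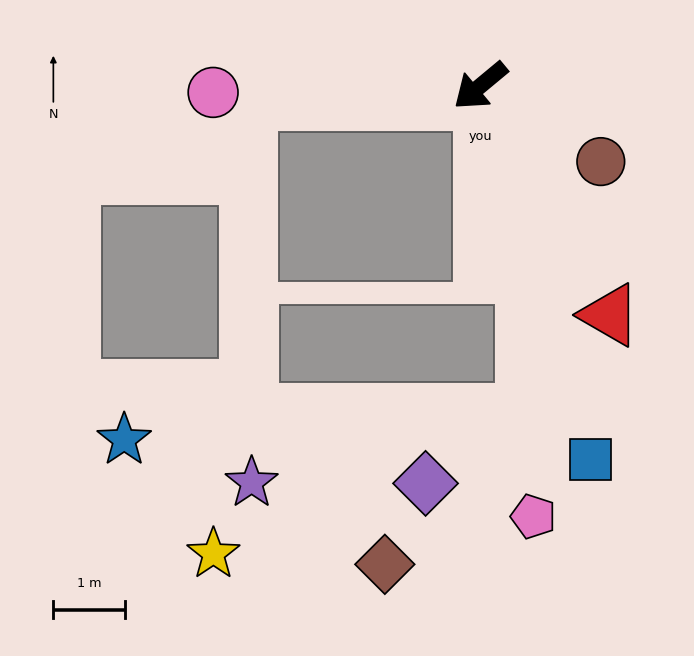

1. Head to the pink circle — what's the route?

turn right 38°, forward 3.7 m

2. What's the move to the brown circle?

turn left 108°, forward 2.0 m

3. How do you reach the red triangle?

turn left 80°, forward 3.7 m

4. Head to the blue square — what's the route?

turn left 67°, forward 5.4 m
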